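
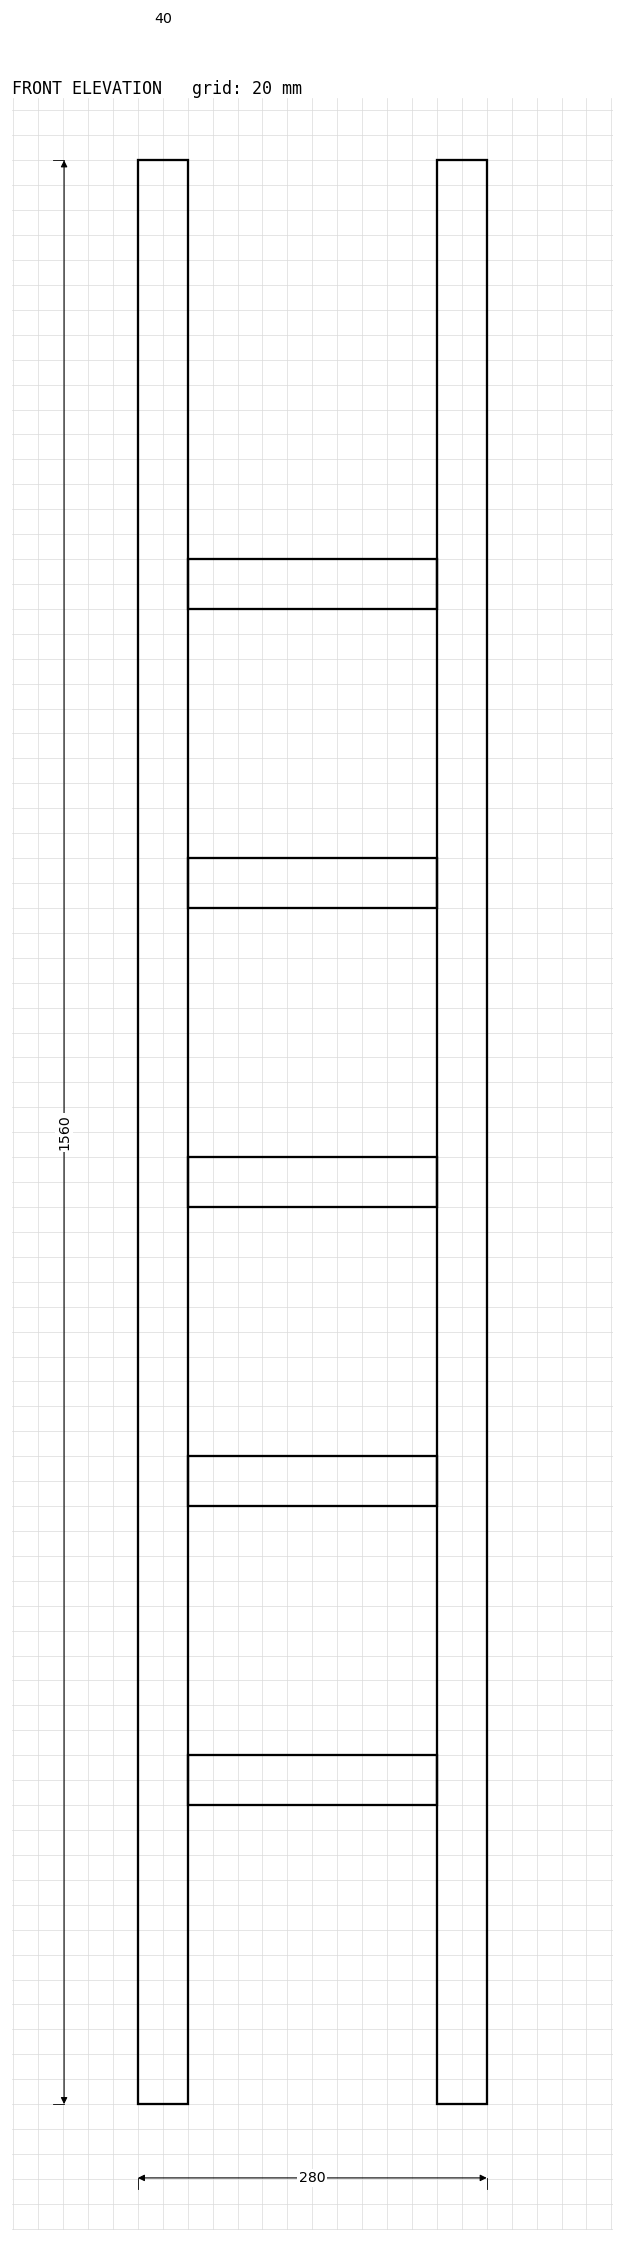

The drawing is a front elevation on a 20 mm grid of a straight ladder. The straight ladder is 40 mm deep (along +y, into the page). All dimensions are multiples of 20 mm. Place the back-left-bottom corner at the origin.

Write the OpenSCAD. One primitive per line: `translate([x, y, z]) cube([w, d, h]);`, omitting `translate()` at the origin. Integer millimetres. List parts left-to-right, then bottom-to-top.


cube([40, 40, 1560]);
translate([40, 0, 240]) cube([200, 40, 40]);
translate([40, 0, 480]) cube([200, 40, 40]);
translate([40, 0, 720]) cube([200, 40, 40]);
translate([40, 0, 960]) cube([200, 40, 40]);
translate([40, 0, 1200]) cube([200, 40, 40]);
translate([240, 0, 0]) cube([40, 40, 1560]);


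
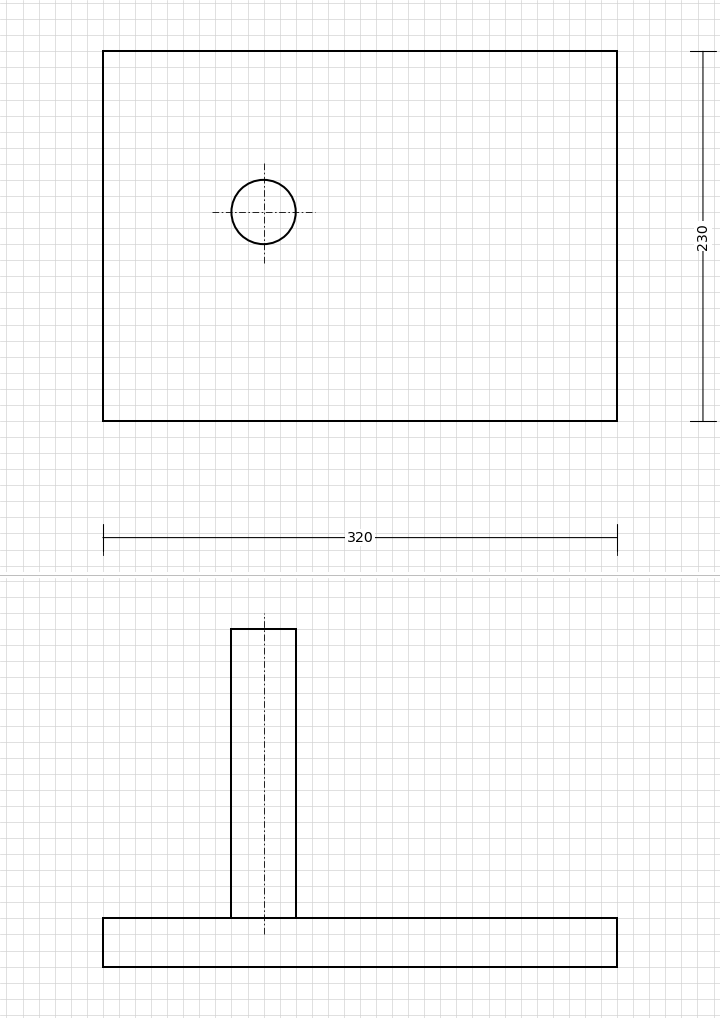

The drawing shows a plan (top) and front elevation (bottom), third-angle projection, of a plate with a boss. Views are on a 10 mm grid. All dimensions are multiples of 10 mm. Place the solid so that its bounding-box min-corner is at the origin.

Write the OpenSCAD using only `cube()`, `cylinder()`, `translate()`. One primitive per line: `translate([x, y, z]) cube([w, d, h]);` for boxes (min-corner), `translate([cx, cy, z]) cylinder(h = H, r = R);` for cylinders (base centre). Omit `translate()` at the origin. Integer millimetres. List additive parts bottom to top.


cube([320, 230, 30]);
translate([100, 130, 30]) cylinder(h = 180, r = 20);


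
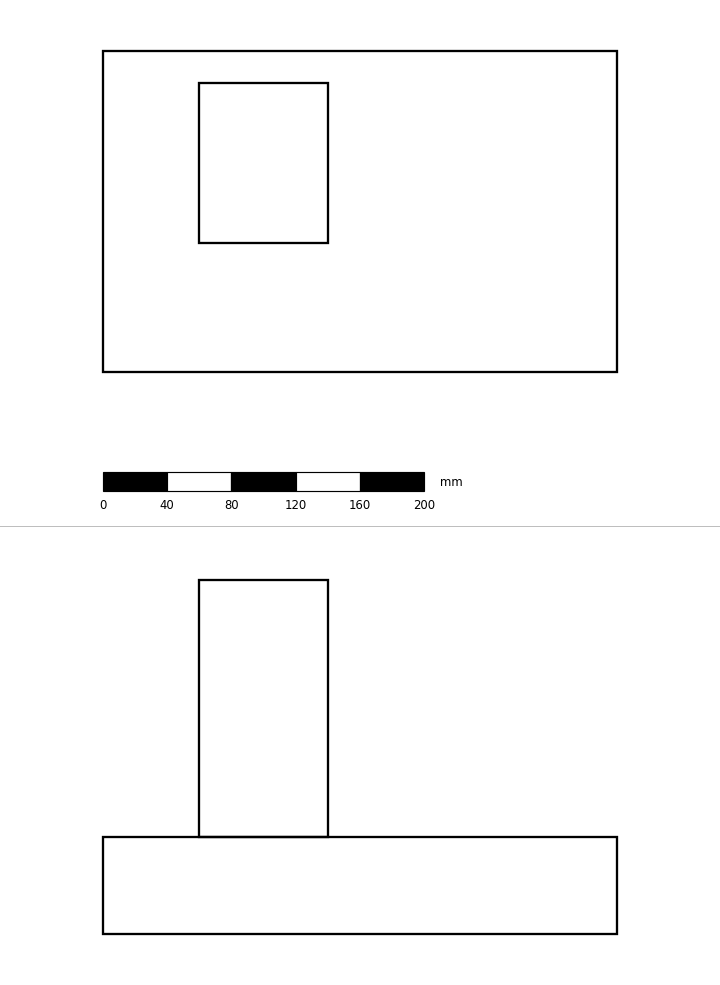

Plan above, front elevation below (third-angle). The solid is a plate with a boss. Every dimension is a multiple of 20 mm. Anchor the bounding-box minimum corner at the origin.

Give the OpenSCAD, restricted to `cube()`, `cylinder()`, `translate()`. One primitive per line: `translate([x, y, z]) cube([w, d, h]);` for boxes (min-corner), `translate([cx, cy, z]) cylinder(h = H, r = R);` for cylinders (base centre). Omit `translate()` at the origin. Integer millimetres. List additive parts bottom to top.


cube([320, 200, 60]);
translate([60, 80, 60]) cube([80, 100, 160]);


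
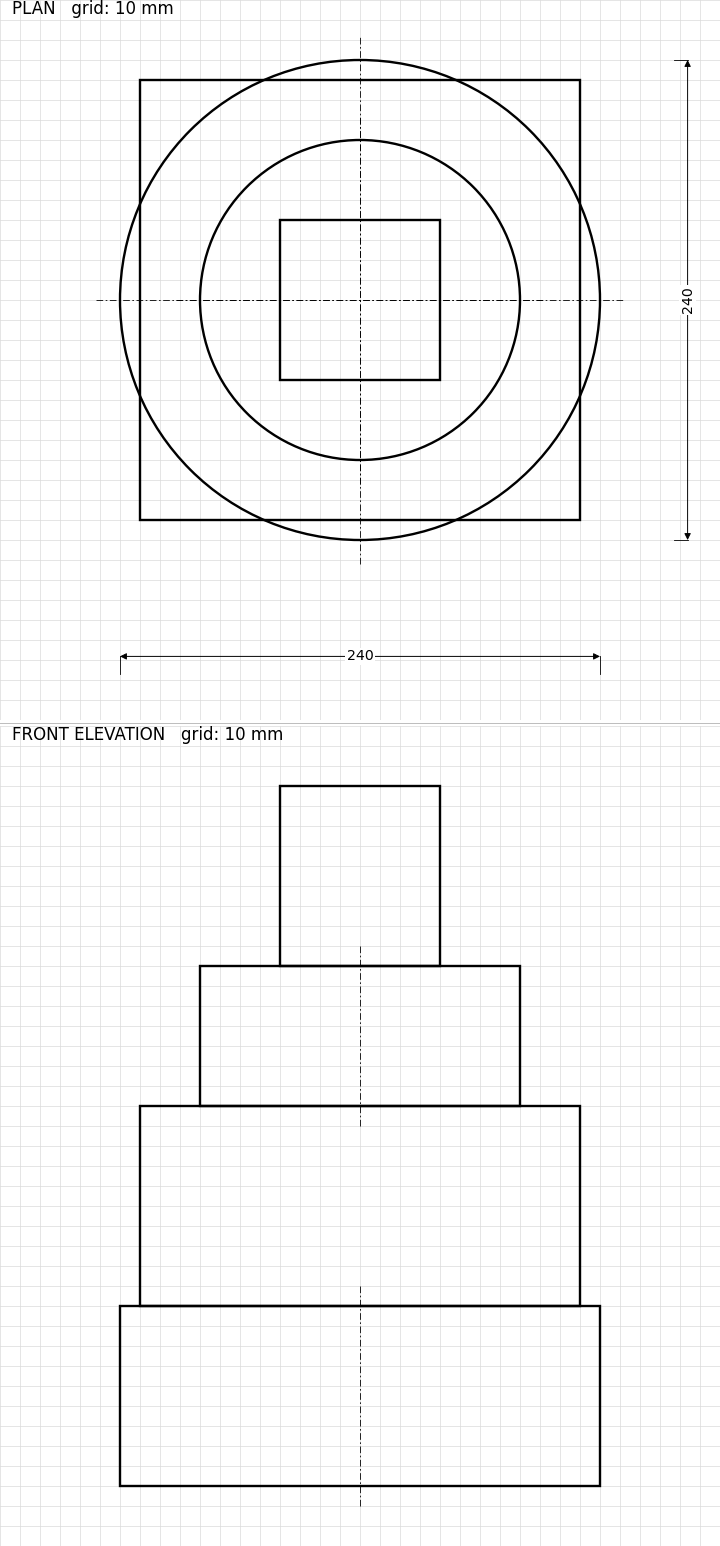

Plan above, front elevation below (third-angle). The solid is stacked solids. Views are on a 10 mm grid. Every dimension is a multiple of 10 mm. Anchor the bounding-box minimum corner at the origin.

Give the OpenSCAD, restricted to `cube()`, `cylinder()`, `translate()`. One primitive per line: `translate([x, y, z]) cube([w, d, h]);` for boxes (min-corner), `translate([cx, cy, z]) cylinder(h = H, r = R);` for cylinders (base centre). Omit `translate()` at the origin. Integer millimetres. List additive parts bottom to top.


translate([120, 120, 0]) cylinder(h = 90, r = 120);
translate([10, 10, 90]) cube([220, 220, 100]);
translate([120, 120, 190]) cylinder(h = 70, r = 80);
translate([80, 80, 260]) cube([80, 80, 90]);


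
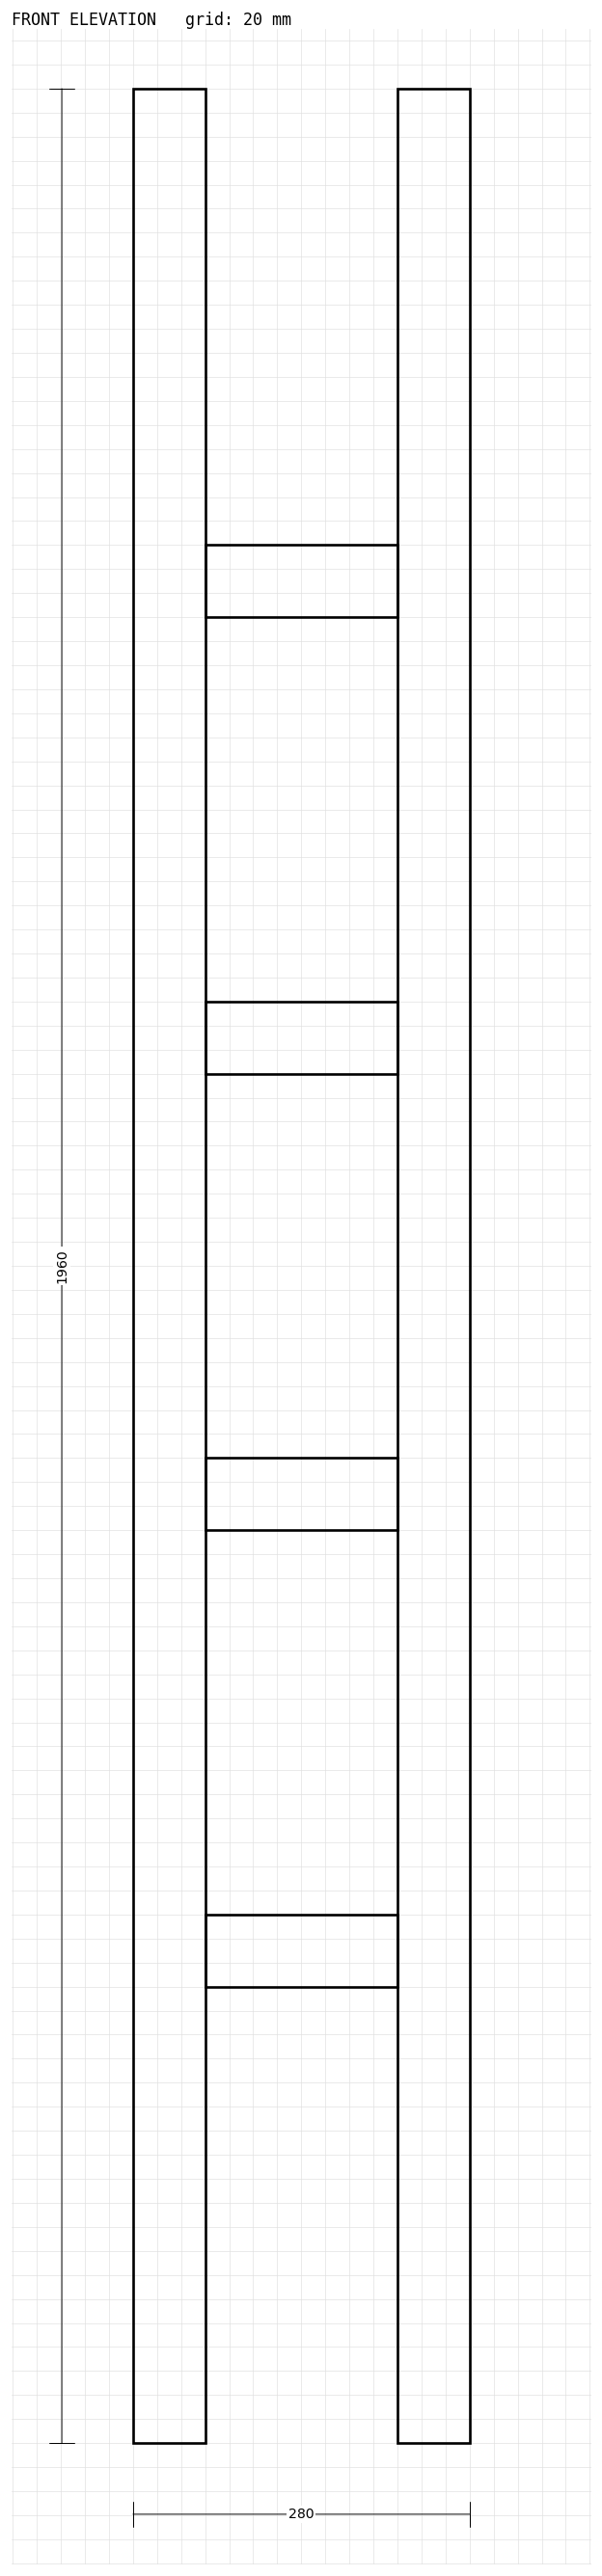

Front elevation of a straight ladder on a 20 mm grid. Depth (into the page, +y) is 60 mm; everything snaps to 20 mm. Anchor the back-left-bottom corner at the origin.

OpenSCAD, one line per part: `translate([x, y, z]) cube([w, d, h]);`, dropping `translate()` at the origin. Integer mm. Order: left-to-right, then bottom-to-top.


cube([60, 60, 1960]);
translate([60, 0, 380]) cube([160, 60, 60]);
translate([60, 0, 760]) cube([160, 60, 60]);
translate([60, 0, 1140]) cube([160, 60, 60]);
translate([60, 0, 1520]) cube([160, 60, 60]);
translate([220, 0, 0]) cube([60, 60, 1960]);


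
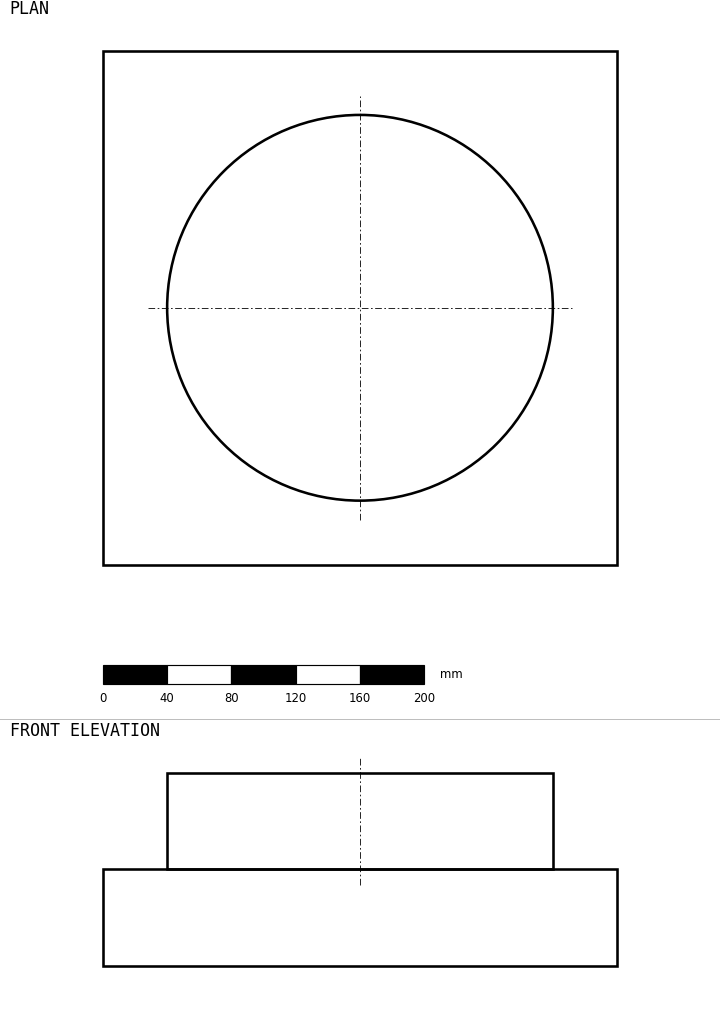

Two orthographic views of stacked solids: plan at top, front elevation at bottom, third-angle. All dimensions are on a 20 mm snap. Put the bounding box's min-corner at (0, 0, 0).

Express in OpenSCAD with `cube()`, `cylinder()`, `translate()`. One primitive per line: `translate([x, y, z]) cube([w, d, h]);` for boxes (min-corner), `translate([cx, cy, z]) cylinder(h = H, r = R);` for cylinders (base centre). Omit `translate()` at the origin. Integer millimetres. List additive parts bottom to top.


cube([320, 320, 60]);
translate([160, 160, 60]) cylinder(h = 60, r = 120);


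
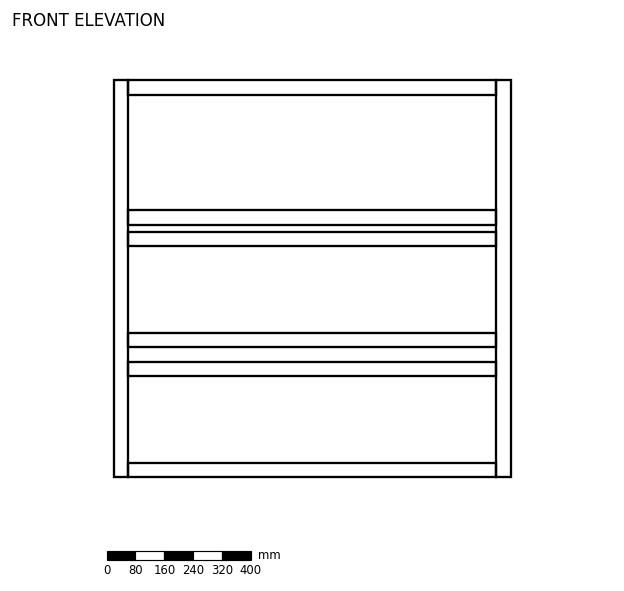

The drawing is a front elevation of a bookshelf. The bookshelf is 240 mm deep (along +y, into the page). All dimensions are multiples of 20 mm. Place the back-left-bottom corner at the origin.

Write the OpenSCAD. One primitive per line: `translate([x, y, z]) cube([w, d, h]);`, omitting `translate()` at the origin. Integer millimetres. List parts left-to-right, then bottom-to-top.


cube([40, 240, 1100]);
translate([40, 0, 0]) cube([1020, 240, 40]);
translate([40, 0, 280]) cube([1020, 240, 40]);
translate([40, 0, 360]) cube([1020, 240, 40]);
translate([40, 0, 640]) cube([1020, 240, 40]);
translate([40, 0, 700]) cube([1020, 240, 40]);
translate([40, 0, 1060]) cube([1020, 240, 40]);
translate([1060, 0, 0]) cube([40, 240, 1100]);


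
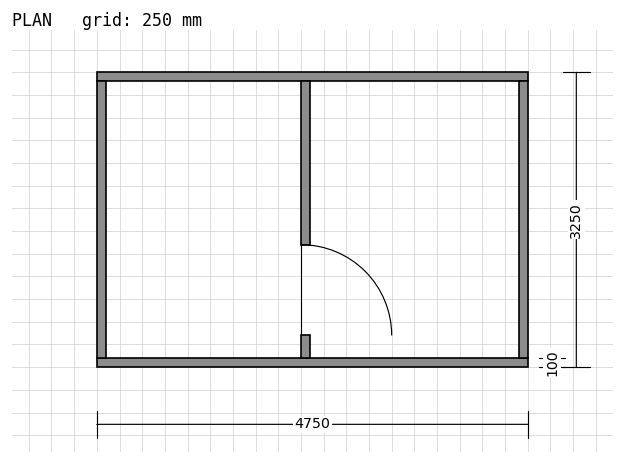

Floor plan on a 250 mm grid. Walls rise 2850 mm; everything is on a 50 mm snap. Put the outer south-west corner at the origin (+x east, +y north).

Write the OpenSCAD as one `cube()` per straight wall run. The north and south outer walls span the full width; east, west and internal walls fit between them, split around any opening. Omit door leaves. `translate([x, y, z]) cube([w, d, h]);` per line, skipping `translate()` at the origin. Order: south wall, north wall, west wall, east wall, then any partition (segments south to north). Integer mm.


cube([4750, 100, 2850]);
translate([0, 3150, 0]) cube([4750, 100, 2850]);
translate([0, 100, 0]) cube([100, 3050, 2850]);
translate([4650, 100, 0]) cube([100, 3050, 2850]);
translate([2250, 100, 0]) cube([100, 250, 2850]);
translate([2250, 1350, 0]) cube([100, 1800, 2850]);


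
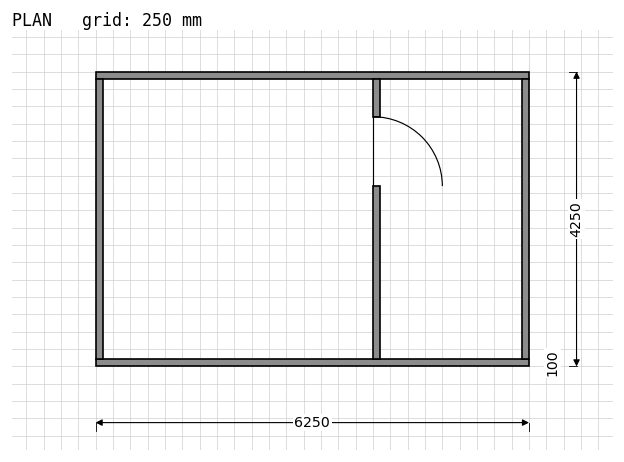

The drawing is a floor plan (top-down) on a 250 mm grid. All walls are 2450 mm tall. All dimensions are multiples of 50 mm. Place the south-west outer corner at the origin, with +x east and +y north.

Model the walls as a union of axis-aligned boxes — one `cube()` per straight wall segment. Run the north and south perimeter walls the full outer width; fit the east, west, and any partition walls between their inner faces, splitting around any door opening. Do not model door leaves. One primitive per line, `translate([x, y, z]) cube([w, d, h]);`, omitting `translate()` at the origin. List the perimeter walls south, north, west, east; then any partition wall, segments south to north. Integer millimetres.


cube([6250, 100, 2450]);
translate([0, 4150, 0]) cube([6250, 100, 2450]);
translate([0, 100, 0]) cube([100, 4050, 2450]);
translate([6150, 100, 0]) cube([100, 4050, 2450]);
translate([4000, 100, 0]) cube([100, 2500, 2450]);
translate([4000, 3600, 0]) cube([100, 550, 2450]);


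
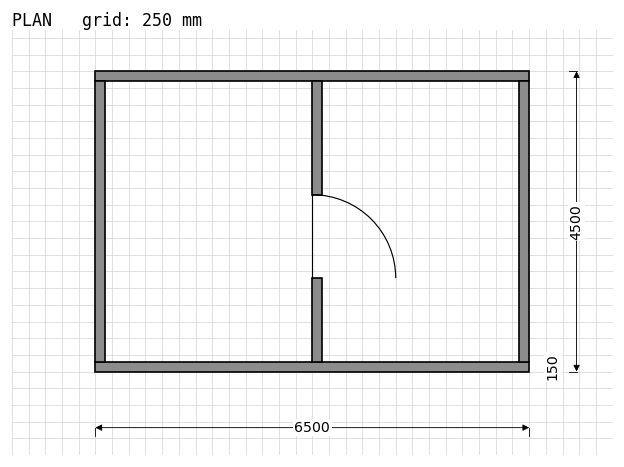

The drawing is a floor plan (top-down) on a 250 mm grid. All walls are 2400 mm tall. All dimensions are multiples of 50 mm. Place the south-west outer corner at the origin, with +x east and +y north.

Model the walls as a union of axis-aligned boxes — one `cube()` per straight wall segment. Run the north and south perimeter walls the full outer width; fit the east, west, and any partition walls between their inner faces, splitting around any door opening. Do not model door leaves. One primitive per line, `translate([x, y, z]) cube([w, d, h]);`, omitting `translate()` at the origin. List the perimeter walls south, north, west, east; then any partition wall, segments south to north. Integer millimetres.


cube([6500, 150, 2400]);
translate([0, 4350, 0]) cube([6500, 150, 2400]);
translate([0, 150, 0]) cube([150, 4200, 2400]);
translate([6350, 150, 0]) cube([150, 4200, 2400]);
translate([3250, 150, 0]) cube([150, 1250, 2400]);
translate([3250, 2650, 0]) cube([150, 1700, 2400]);


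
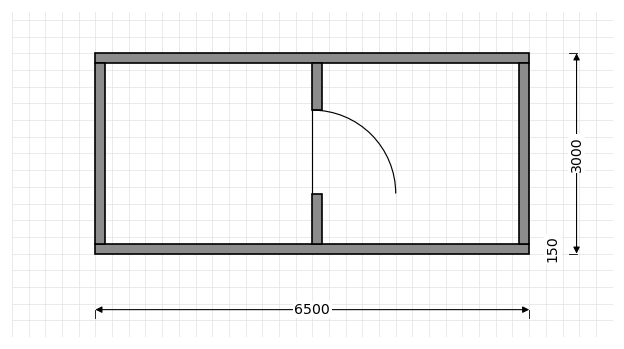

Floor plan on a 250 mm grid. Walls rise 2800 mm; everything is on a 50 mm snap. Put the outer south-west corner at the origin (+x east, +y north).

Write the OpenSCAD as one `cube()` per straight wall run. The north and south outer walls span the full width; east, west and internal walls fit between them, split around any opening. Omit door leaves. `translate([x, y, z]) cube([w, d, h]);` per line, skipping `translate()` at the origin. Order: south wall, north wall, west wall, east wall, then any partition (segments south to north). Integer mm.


cube([6500, 150, 2800]);
translate([0, 2850, 0]) cube([6500, 150, 2800]);
translate([0, 150, 0]) cube([150, 2700, 2800]);
translate([6350, 150, 0]) cube([150, 2700, 2800]);
translate([3250, 150, 0]) cube([150, 750, 2800]);
translate([3250, 2150, 0]) cube([150, 700, 2800]);


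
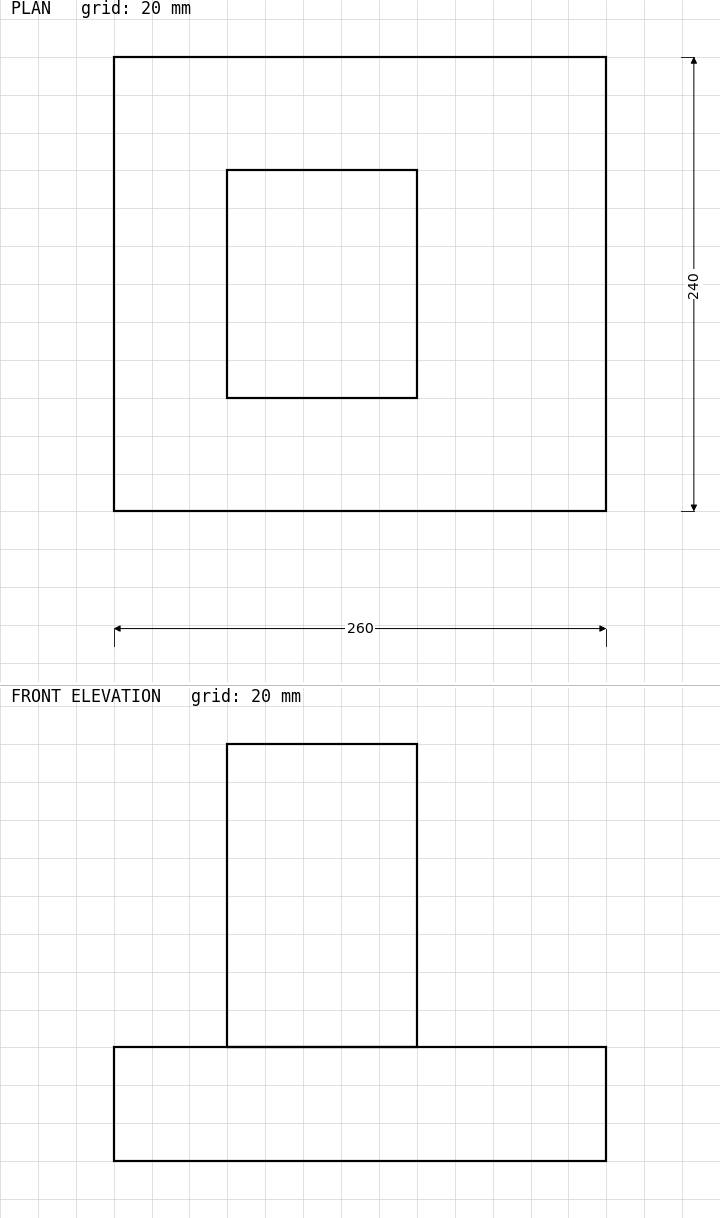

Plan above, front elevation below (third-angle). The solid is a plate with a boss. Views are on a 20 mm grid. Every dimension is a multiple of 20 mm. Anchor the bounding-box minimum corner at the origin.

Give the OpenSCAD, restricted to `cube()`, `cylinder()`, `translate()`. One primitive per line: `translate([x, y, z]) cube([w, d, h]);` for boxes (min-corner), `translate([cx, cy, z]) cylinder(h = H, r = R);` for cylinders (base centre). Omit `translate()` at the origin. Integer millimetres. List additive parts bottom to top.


cube([260, 240, 60]);
translate([60, 60, 60]) cube([100, 120, 160]);


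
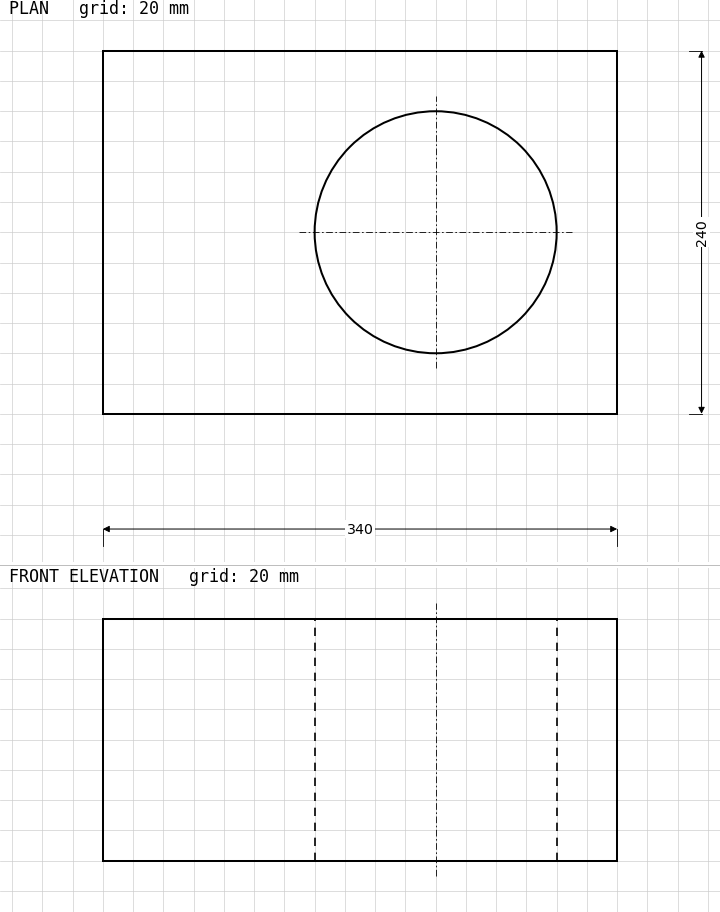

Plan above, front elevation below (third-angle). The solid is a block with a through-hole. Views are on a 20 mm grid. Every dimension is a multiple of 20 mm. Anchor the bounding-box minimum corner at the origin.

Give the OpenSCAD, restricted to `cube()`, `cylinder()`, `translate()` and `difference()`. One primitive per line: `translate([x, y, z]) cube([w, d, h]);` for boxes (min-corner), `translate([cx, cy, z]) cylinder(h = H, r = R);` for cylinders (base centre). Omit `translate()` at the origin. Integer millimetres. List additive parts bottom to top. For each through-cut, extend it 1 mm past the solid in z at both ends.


difference() {
  cube([340, 240, 160]);
  translate([220, 120, -1]) cylinder(h = 162, r = 80);
}


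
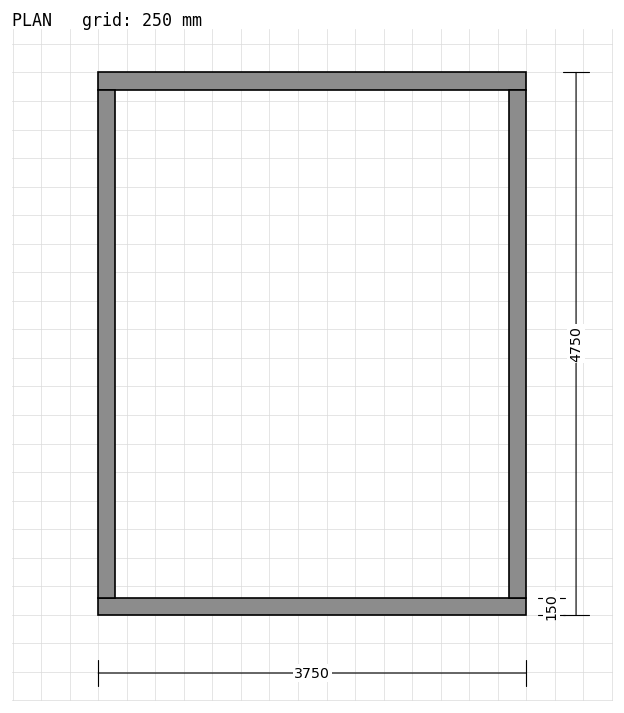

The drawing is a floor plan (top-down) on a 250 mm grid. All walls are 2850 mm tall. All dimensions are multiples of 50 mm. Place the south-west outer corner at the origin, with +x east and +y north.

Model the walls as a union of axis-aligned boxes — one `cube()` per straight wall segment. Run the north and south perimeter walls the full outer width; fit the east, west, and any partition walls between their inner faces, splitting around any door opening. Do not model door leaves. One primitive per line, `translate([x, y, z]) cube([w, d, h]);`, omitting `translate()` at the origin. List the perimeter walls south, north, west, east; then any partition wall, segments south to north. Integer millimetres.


cube([3750, 150, 2850]);
translate([0, 4600, 0]) cube([3750, 150, 2850]);
translate([0, 150, 0]) cube([150, 4450, 2850]);
translate([3600, 150, 0]) cube([150, 4450, 2850]);


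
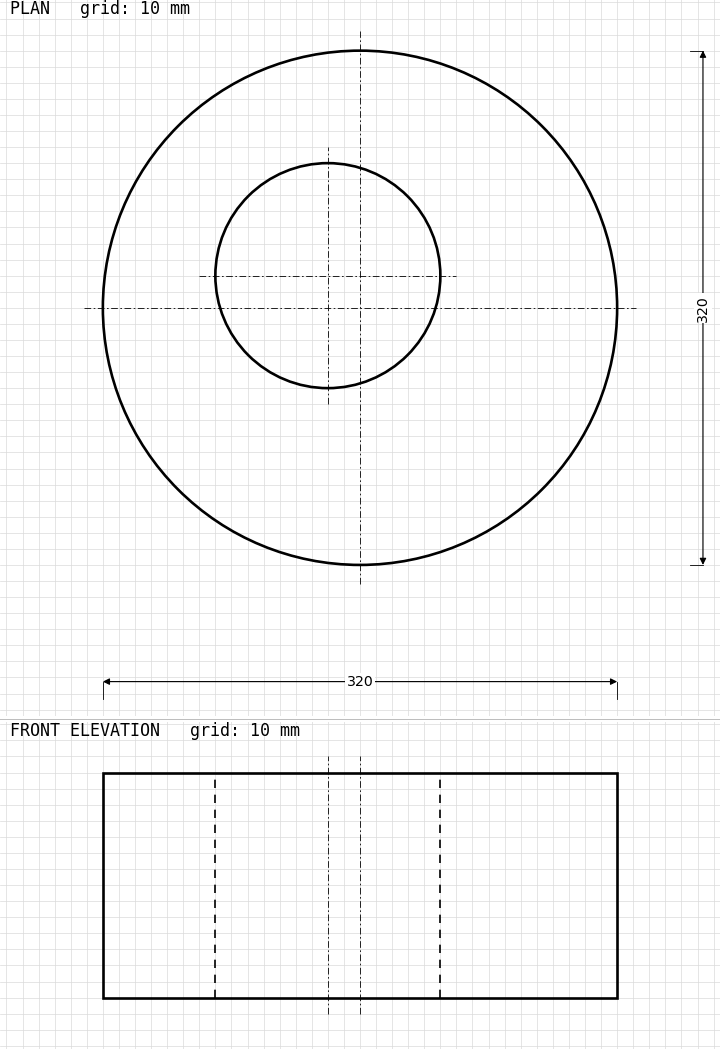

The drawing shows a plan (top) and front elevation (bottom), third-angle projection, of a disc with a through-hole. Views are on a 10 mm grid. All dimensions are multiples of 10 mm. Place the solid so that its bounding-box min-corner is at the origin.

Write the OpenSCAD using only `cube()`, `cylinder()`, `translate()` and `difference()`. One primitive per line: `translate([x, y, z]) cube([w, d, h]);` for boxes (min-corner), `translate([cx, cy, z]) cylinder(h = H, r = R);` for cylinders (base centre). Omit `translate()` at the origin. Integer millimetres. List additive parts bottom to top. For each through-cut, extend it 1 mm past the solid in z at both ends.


difference() {
  translate([160, 160, 0]) cylinder(h = 140, r = 160);
  translate([140, 180, -1]) cylinder(h = 142, r = 70);
}


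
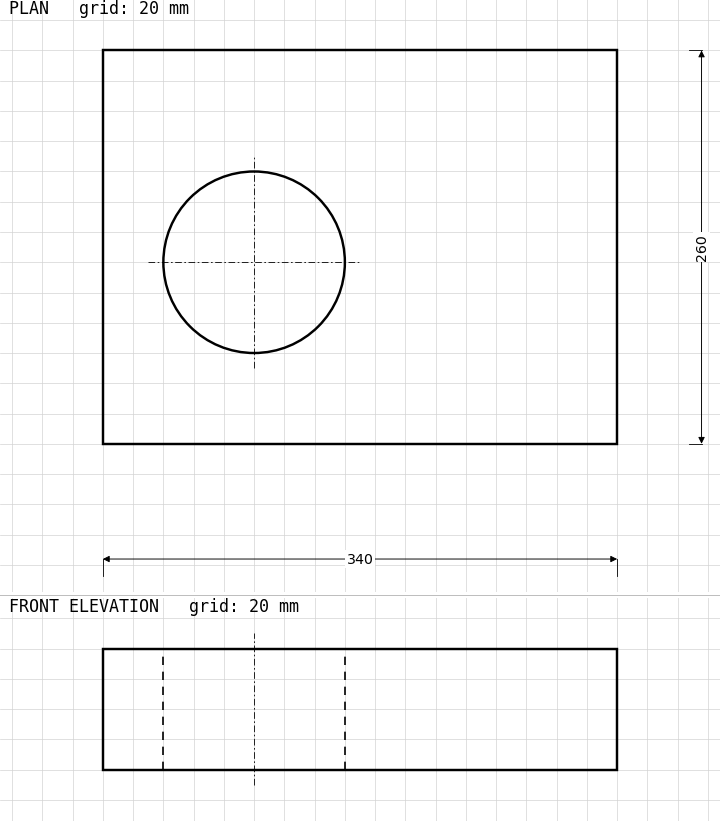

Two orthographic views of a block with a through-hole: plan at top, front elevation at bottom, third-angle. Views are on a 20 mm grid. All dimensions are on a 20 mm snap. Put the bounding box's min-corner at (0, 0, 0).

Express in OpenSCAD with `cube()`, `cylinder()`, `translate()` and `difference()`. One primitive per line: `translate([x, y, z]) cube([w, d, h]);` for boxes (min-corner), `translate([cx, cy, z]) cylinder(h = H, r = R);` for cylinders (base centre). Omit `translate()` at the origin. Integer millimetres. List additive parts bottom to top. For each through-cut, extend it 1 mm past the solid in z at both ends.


difference() {
  cube([340, 260, 80]);
  translate([100, 120, -1]) cylinder(h = 82, r = 60);
}


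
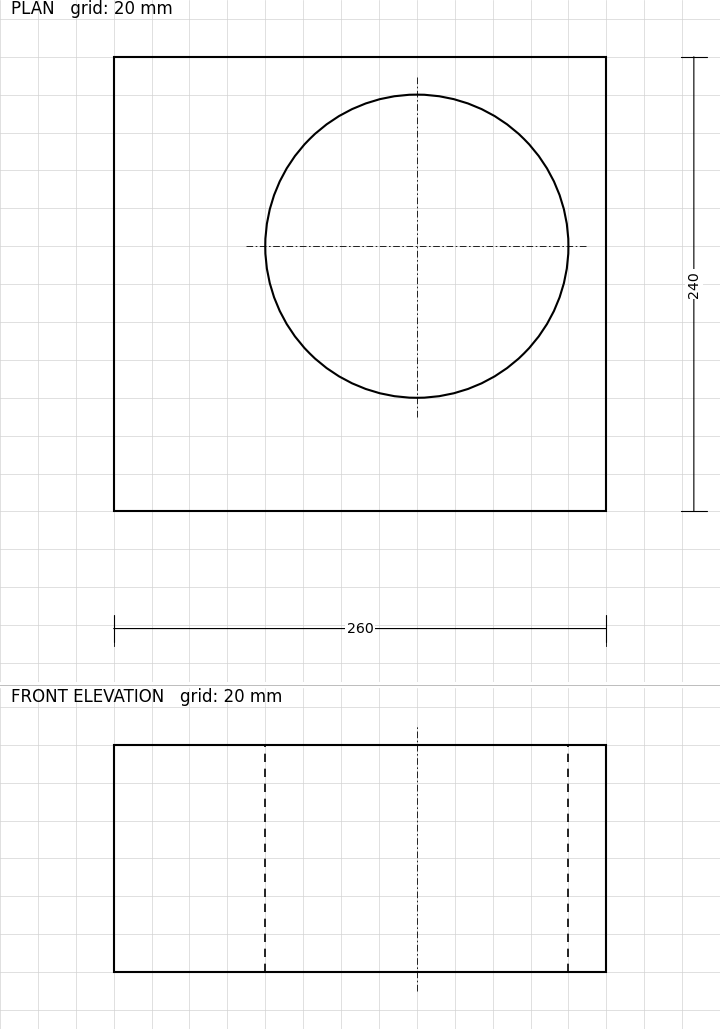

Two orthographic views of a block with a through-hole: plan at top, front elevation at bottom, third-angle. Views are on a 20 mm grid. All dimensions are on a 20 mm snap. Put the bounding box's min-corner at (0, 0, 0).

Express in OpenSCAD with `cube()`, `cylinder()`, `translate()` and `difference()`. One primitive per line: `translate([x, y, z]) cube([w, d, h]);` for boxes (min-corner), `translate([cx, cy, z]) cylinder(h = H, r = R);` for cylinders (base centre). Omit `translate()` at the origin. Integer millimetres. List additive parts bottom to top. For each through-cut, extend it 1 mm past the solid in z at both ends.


difference() {
  cube([260, 240, 120]);
  translate([160, 140, -1]) cylinder(h = 122, r = 80);
}


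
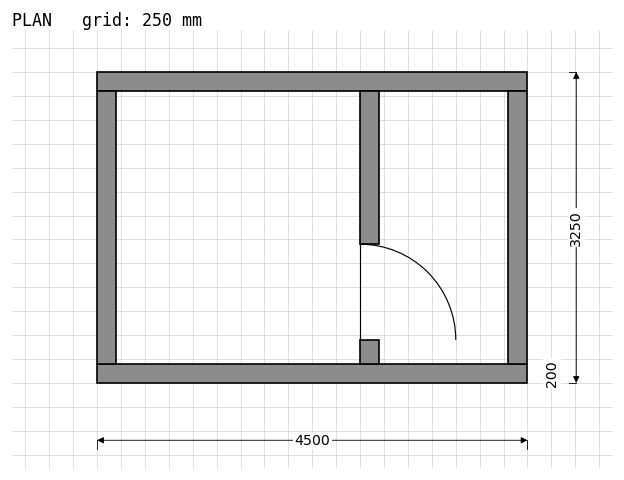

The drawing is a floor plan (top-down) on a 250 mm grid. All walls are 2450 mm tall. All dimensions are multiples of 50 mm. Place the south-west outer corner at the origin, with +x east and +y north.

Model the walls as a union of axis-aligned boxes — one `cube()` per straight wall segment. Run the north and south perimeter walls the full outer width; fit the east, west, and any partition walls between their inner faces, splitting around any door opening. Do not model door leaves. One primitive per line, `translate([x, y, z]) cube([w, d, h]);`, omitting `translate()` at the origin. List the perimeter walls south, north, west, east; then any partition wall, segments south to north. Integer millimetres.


cube([4500, 200, 2450]);
translate([0, 3050, 0]) cube([4500, 200, 2450]);
translate([0, 200, 0]) cube([200, 2850, 2450]);
translate([4300, 200, 0]) cube([200, 2850, 2450]);
translate([2750, 200, 0]) cube([200, 250, 2450]);
translate([2750, 1450, 0]) cube([200, 1600, 2450]);


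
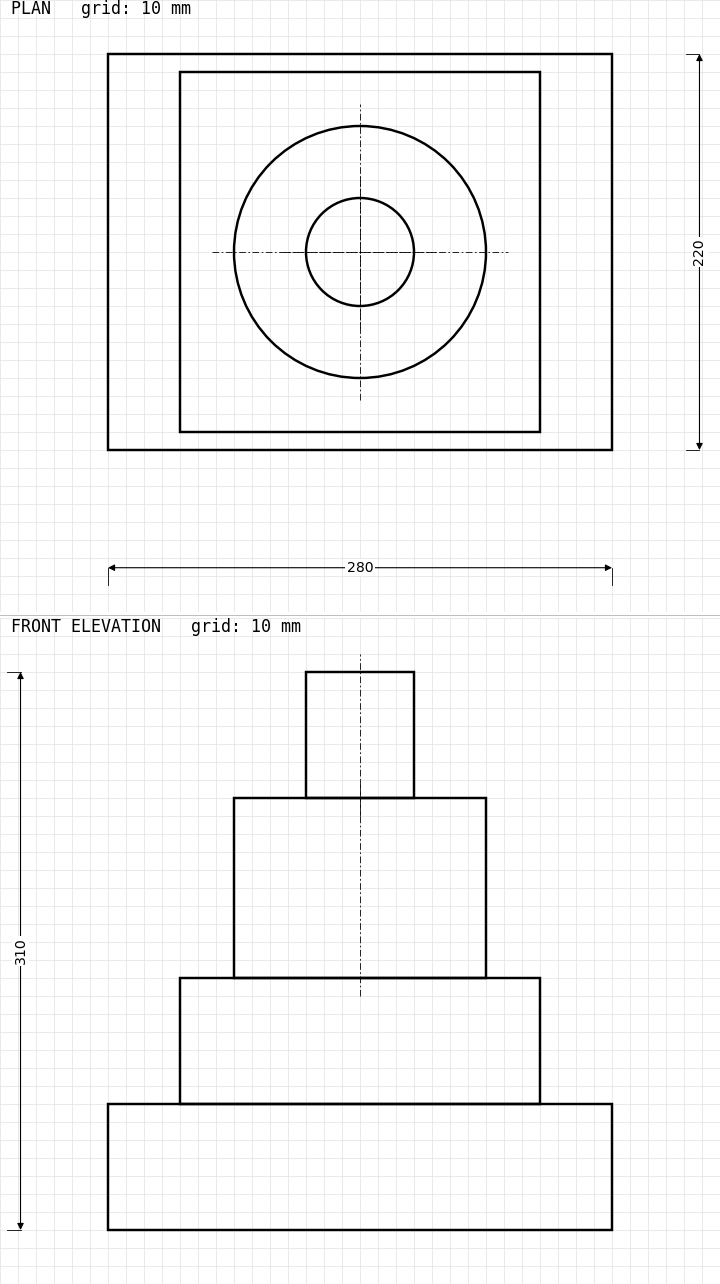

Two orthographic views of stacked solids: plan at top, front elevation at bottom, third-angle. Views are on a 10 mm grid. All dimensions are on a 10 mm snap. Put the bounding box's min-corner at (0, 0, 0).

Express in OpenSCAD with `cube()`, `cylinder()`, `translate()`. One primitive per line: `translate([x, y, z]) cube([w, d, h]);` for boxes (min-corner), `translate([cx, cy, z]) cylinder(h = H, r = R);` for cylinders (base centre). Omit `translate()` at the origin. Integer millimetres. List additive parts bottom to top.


cube([280, 220, 70]);
translate([40, 10, 70]) cube([200, 200, 70]);
translate([140, 110, 140]) cylinder(h = 100, r = 70);
translate([140, 110, 240]) cylinder(h = 70, r = 30);


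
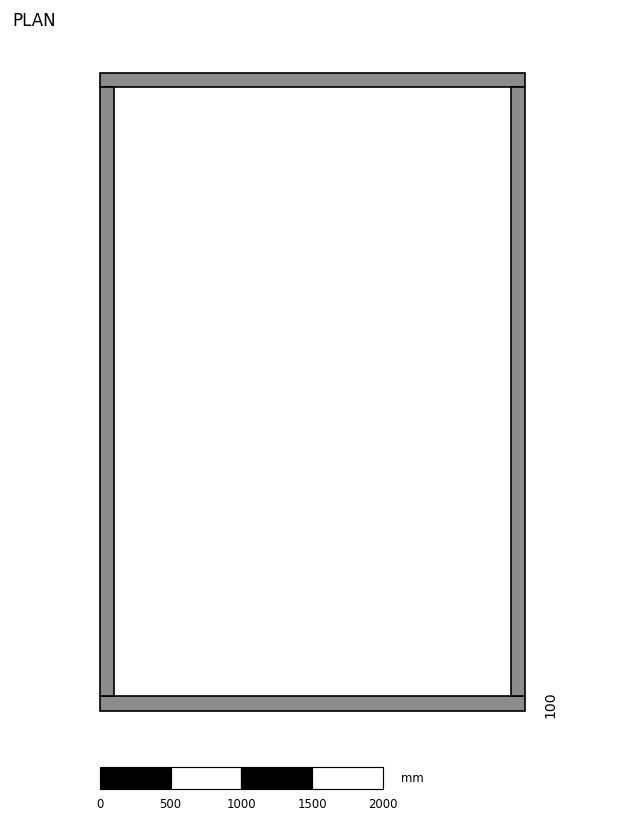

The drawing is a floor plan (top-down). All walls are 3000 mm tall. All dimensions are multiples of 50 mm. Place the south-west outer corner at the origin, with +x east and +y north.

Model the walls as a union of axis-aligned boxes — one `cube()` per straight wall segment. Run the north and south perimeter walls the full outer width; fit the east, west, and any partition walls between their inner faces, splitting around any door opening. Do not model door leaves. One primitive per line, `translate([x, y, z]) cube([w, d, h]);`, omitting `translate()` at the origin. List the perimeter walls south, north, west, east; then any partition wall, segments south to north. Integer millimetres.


cube([3000, 100, 3000]);
translate([0, 4400, 0]) cube([3000, 100, 3000]);
translate([0, 100, 0]) cube([100, 4300, 3000]);
translate([2900, 100, 0]) cube([100, 4300, 3000]);


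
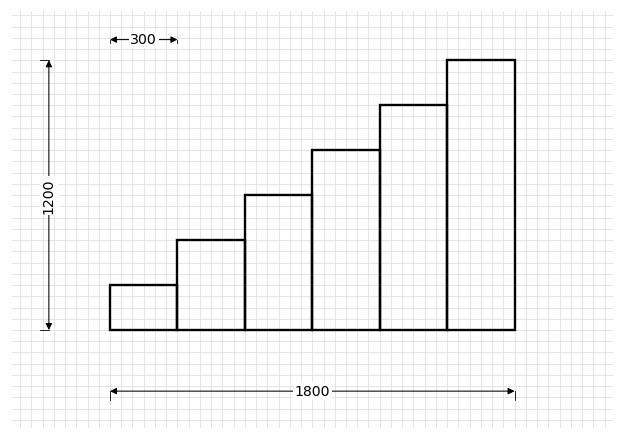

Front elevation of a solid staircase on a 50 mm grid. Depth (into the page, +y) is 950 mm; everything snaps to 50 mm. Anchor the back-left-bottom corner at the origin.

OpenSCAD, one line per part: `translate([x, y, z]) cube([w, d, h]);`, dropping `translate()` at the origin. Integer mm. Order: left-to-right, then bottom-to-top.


cube([300, 950, 200]);
translate([300, 0, 0]) cube([300, 950, 400]);
translate([600, 0, 0]) cube([300, 950, 600]);
translate([900, 0, 0]) cube([300, 950, 800]);
translate([1200, 0, 0]) cube([300, 950, 1000]);
translate([1500, 0, 0]) cube([300, 950, 1200]);


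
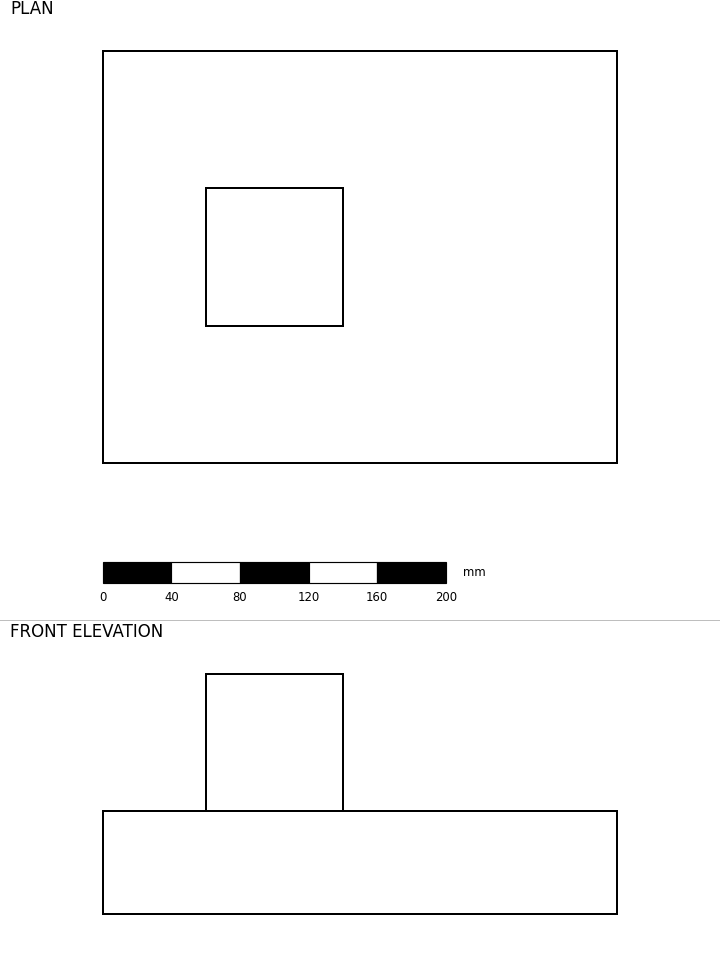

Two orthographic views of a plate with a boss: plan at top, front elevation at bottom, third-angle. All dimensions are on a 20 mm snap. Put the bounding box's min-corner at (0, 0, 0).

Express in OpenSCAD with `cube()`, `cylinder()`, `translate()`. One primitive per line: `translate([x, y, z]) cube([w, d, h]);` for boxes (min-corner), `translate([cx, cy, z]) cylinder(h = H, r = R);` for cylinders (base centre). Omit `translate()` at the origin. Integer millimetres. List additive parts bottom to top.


cube([300, 240, 60]);
translate([60, 80, 60]) cube([80, 80, 80]);


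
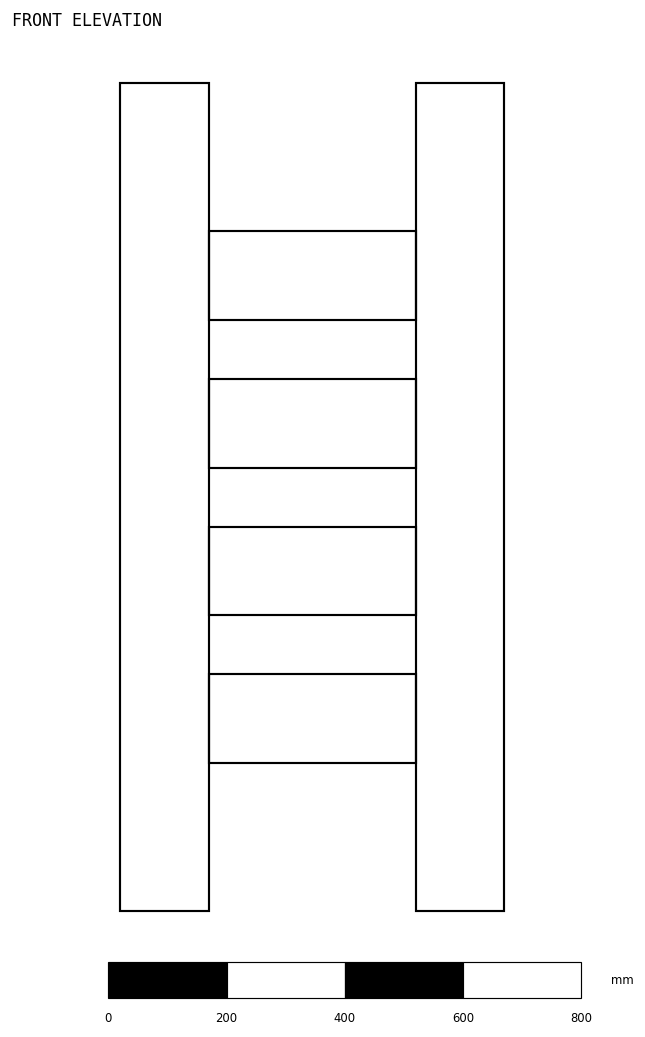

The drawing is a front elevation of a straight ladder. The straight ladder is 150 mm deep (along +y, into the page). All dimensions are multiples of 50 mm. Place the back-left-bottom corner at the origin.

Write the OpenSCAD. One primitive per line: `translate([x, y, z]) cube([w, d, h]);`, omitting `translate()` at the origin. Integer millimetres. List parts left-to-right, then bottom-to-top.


cube([150, 150, 1400]);
translate([150, 0, 250]) cube([350, 150, 150]);
translate([150, 0, 500]) cube([350, 150, 150]);
translate([150, 0, 750]) cube([350, 150, 150]);
translate([150, 0, 1000]) cube([350, 150, 150]);
translate([500, 0, 0]) cube([150, 150, 1400]);


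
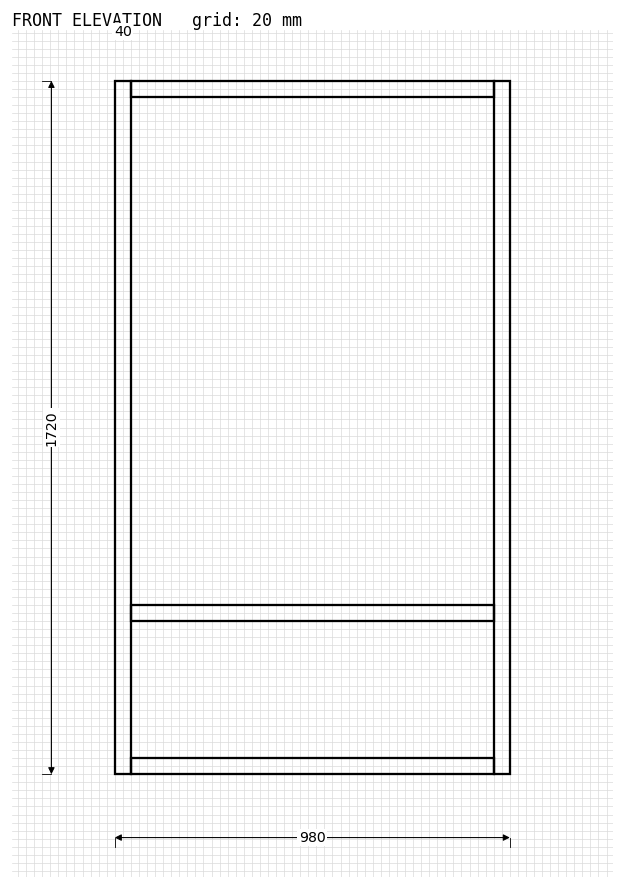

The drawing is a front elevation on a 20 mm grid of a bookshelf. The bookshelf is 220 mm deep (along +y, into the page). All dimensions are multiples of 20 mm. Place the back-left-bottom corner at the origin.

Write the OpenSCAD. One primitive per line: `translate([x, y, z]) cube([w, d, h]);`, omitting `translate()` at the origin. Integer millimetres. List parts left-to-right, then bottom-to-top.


cube([40, 220, 1720]);
translate([40, 0, 0]) cube([900, 220, 40]);
translate([40, 0, 380]) cube([900, 220, 40]);
translate([40, 0, 1680]) cube([900, 220, 40]);
translate([940, 0, 0]) cube([40, 220, 1720]);


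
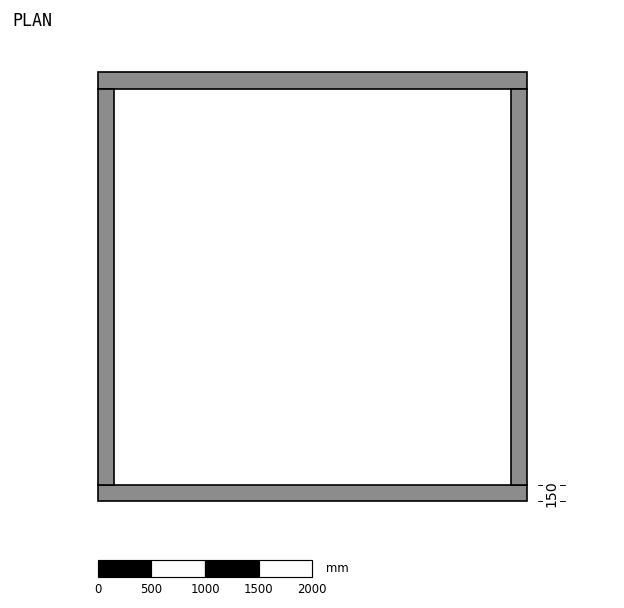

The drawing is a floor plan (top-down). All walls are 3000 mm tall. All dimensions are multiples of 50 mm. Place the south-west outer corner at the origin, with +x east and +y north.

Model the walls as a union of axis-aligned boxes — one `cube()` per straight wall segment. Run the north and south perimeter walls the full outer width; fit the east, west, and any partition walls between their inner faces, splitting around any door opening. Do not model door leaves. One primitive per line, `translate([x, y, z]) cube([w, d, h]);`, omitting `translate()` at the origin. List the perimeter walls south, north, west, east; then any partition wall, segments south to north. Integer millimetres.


cube([4000, 150, 3000]);
translate([0, 3850, 0]) cube([4000, 150, 3000]);
translate([0, 150, 0]) cube([150, 3700, 3000]);
translate([3850, 150, 0]) cube([150, 3700, 3000]);


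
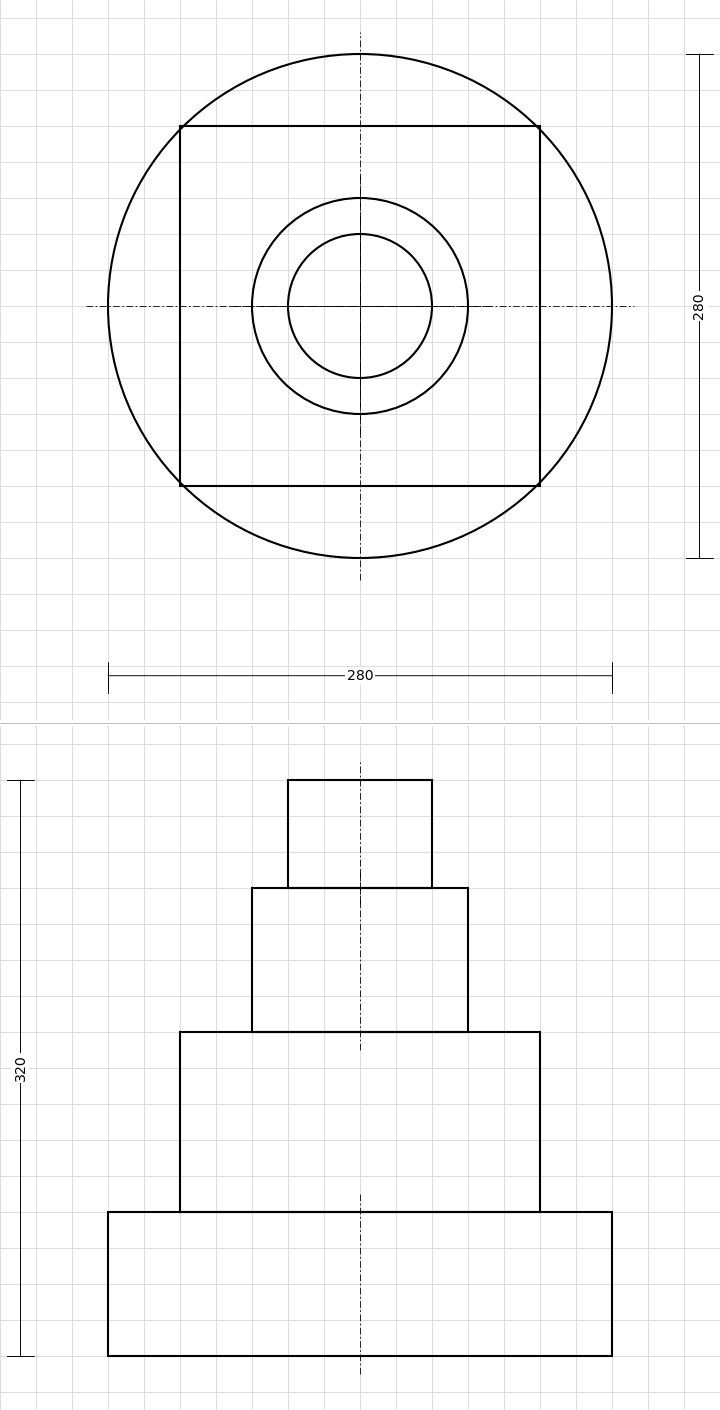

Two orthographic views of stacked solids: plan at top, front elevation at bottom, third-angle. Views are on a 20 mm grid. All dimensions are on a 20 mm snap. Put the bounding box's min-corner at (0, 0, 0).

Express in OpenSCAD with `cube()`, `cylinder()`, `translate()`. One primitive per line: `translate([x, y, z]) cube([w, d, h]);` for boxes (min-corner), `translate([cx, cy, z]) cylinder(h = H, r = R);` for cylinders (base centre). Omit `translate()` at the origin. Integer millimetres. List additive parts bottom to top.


translate([140, 140, 0]) cylinder(h = 80, r = 140);
translate([40, 40, 80]) cube([200, 200, 100]);
translate([140, 140, 180]) cylinder(h = 80, r = 60);
translate([140, 140, 260]) cylinder(h = 60, r = 40);


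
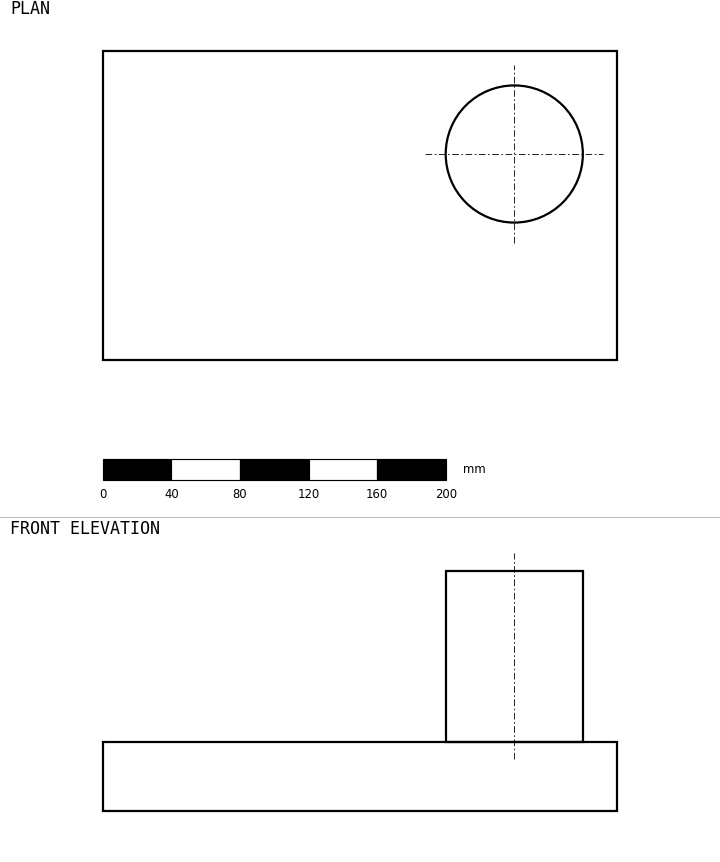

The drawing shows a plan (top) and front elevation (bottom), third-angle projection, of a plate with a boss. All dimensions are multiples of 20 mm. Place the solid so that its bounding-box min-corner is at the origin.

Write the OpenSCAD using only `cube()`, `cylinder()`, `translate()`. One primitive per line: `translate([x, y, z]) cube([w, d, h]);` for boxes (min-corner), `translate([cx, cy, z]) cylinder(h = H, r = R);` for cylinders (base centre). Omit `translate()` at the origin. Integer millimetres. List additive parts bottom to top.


cube([300, 180, 40]);
translate([240, 120, 40]) cylinder(h = 100, r = 40);


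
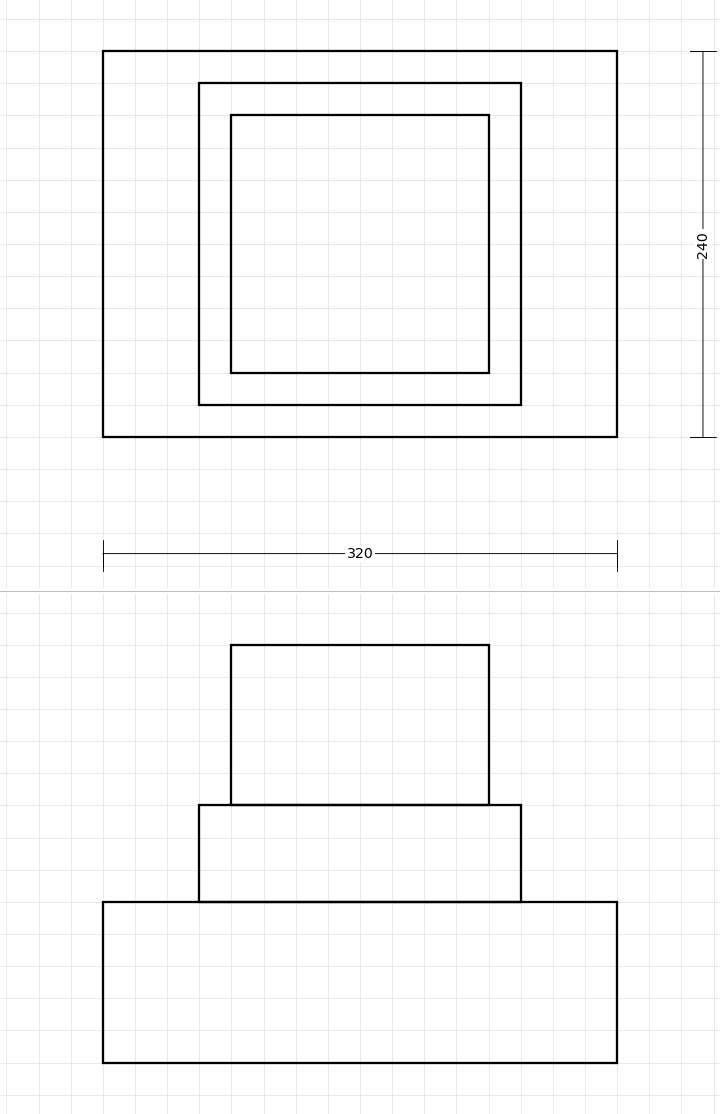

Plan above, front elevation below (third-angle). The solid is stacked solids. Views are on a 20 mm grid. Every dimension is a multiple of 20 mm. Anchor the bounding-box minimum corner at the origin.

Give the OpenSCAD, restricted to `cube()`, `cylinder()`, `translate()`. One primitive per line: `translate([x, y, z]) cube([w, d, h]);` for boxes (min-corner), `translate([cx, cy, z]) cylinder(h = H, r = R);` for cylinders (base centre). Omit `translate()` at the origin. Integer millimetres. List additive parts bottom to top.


cube([320, 240, 100]);
translate([60, 20, 100]) cube([200, 200, 60]);
translate([80, 40, 160]) cube([160, 160, 100]);


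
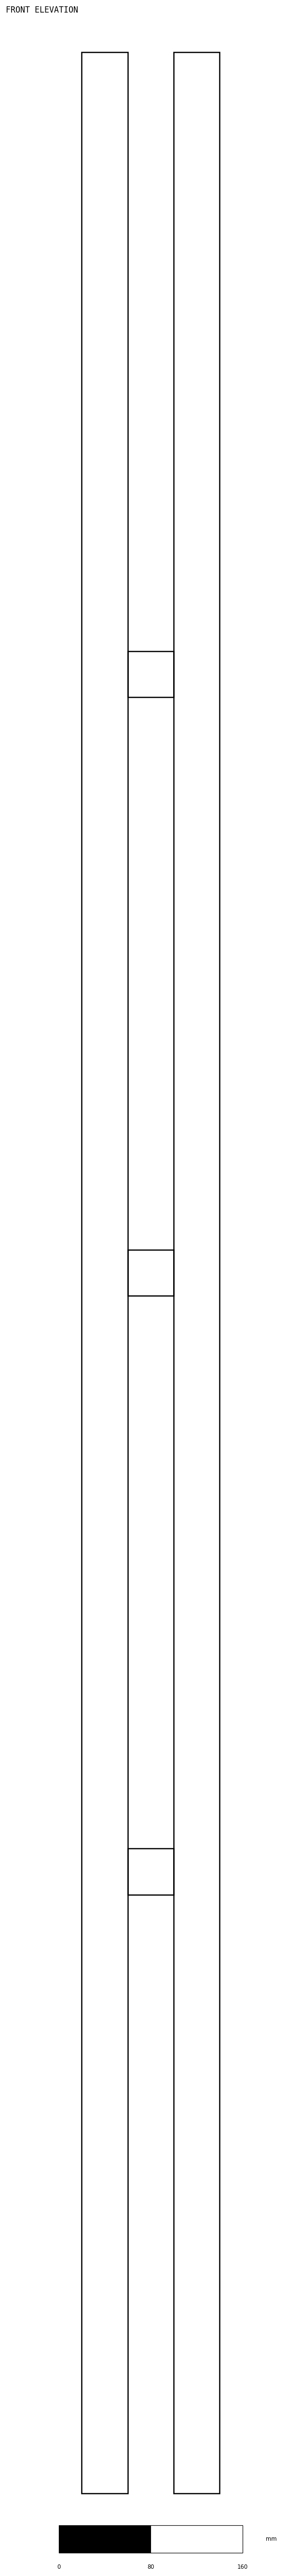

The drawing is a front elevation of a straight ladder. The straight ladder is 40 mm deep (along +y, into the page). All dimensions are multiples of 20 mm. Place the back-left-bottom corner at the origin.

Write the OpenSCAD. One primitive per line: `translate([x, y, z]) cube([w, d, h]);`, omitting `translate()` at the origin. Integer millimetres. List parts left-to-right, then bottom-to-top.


cube([40, 40, 2120]);
translate([40, 0, 520]) cube([40, 40, 40]);
translate([40, 0, 1040]) cube([40, 40, 40]);
translate([40, 0, 1560]) cube([40, 40, 40]);
translate([80, 0, 0]) cube([40, 40, 2120]);


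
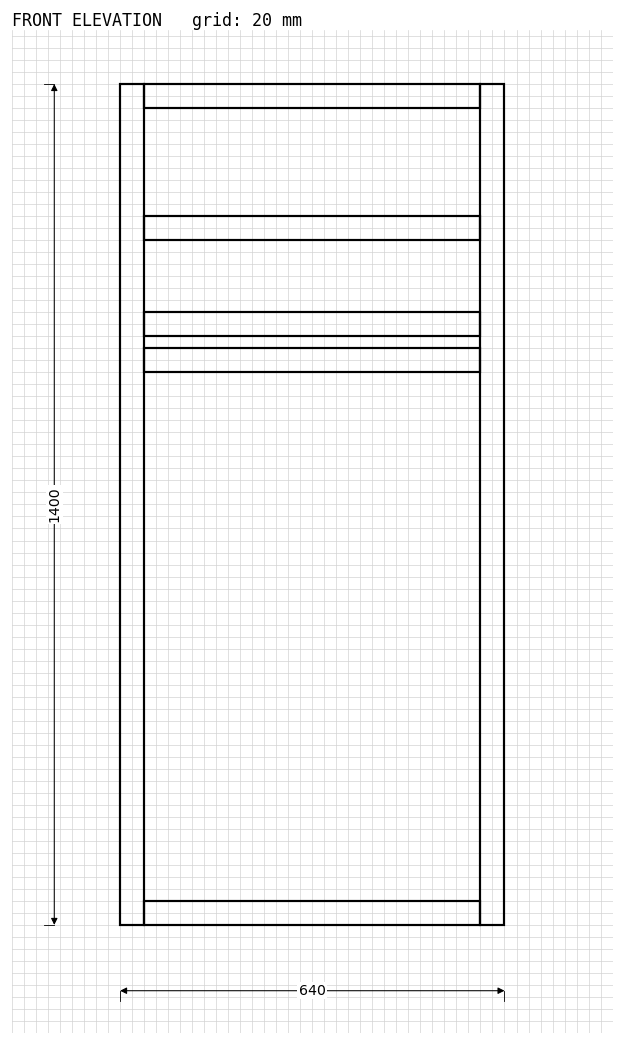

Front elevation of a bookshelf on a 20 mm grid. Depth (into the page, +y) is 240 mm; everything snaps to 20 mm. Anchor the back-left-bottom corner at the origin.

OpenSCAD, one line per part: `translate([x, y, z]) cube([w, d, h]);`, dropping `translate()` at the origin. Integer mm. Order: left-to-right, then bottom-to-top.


cube([40, 240, 1400]);
translate([40, 0, 0]) cube([560, 240, 40]);
translate([40, 0, 920]) cube([560, 240, 40]);
translate([40, 0, 980]) cube([560, 240, 40]);
translate([40, 0, 1140]) cube([560, 240, 40]);
translate([40, 0, 1360]) cube([560, 240, 40]);
translate([600, 0, 0]) cube([40, 240, 1400]);


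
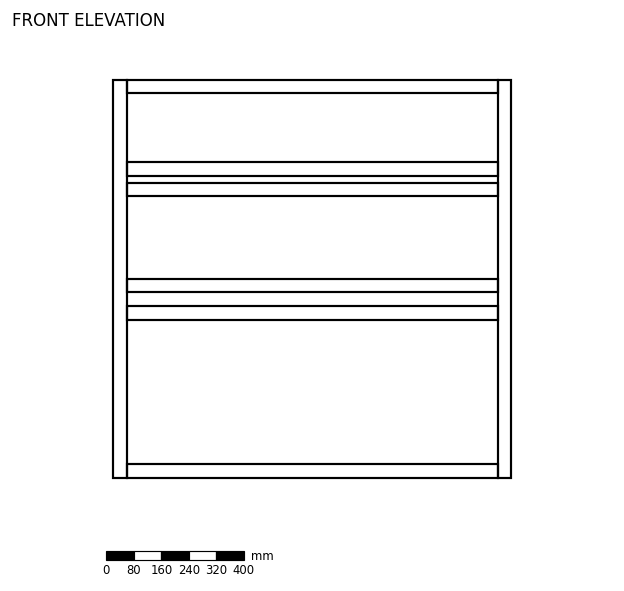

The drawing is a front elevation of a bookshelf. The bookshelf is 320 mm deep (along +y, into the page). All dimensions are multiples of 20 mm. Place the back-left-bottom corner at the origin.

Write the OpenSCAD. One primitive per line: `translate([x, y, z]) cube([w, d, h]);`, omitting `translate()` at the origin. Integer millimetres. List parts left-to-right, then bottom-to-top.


cube([40, 320, 1160]);
translate([40, 0, 0]) cube([1080, 320, 40]);
translate([40, 0, 460]) cube([1080, 320, 40]);
translate([40, 0, 540]) cube([1080, 320, 40]);
translate([40, 0, 820]) cube([1080, 320, 40]);
translate([40, 0, 880]) cube([1080, 320, 40]);
translate([40, 0, 1120]) cube([1080, 320, 40]);
translate([1120, 0, 0]) cube([40, 320, 1160]);


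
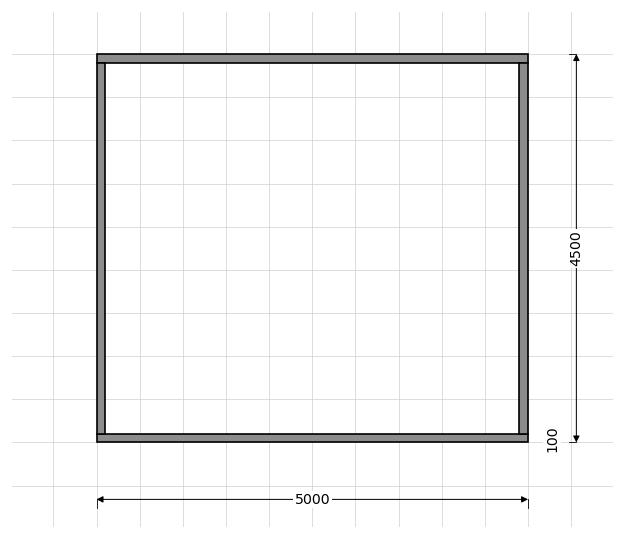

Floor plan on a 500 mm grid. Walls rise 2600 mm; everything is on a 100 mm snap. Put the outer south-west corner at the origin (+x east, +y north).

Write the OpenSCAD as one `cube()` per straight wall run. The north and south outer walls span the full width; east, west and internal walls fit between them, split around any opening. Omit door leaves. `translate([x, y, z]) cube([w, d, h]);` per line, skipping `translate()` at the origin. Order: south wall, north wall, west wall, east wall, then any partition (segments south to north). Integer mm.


cube([5000, 100, 2600]);
translate([0, 4400, 0]) cube([5000, 100, 2600]);
translate([0, 100, 0]) cube([100, 4300, 2600]);
translate([4900, 100, 0]) cube([100, 4300, 2600]);


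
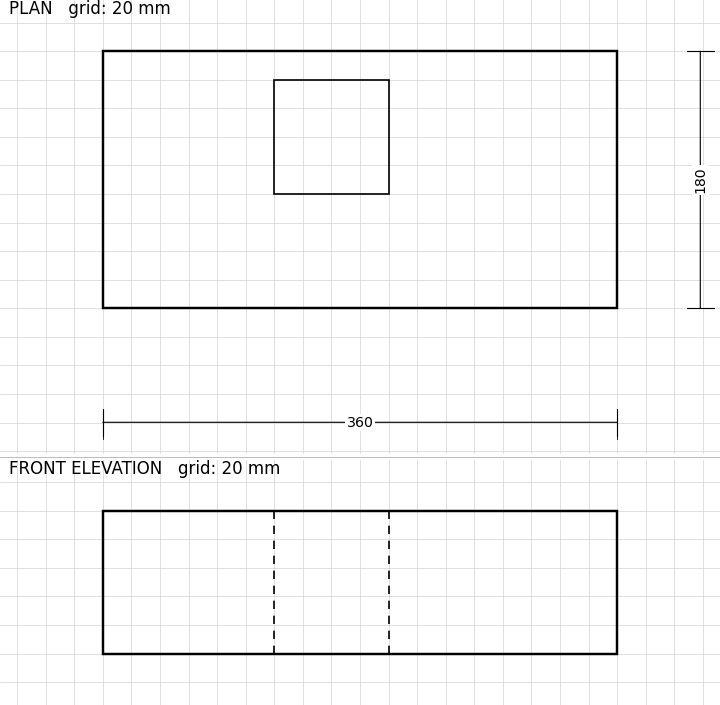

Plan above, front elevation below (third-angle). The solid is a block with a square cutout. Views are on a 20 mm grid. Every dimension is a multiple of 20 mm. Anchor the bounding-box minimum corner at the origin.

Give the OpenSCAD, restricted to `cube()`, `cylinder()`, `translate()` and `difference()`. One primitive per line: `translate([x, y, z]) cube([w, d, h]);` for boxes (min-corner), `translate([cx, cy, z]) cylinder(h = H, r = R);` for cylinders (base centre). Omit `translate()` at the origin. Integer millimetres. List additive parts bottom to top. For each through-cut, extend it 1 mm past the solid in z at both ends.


difference() {
  cube([360, 180, 100]);
  translate([120, 80, -1]) cube([80, 80, 102]);
}


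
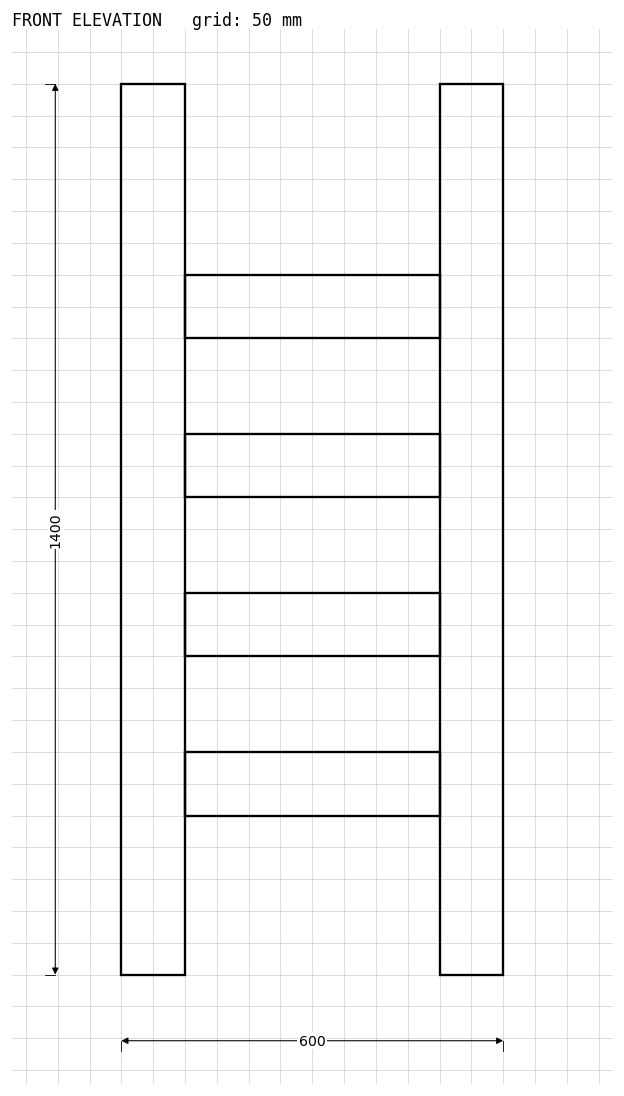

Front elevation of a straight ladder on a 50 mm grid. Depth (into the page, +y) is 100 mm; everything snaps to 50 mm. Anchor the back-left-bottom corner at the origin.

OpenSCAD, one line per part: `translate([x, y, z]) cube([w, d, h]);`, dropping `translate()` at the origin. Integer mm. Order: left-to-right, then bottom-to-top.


cube([100, 100, 1400]);
translate([100, 0, 250]) cube([400, 100, 100]);
translate([100, 0, 500]) cube([400, 100, 100]);
translate([100, 0, 750]) cube([400, 100, 100]);
translate([100, 0, 1000]) cube([400, 100, 100]);
translate([500, 0, 0]) cube([100, 100, 1400]);


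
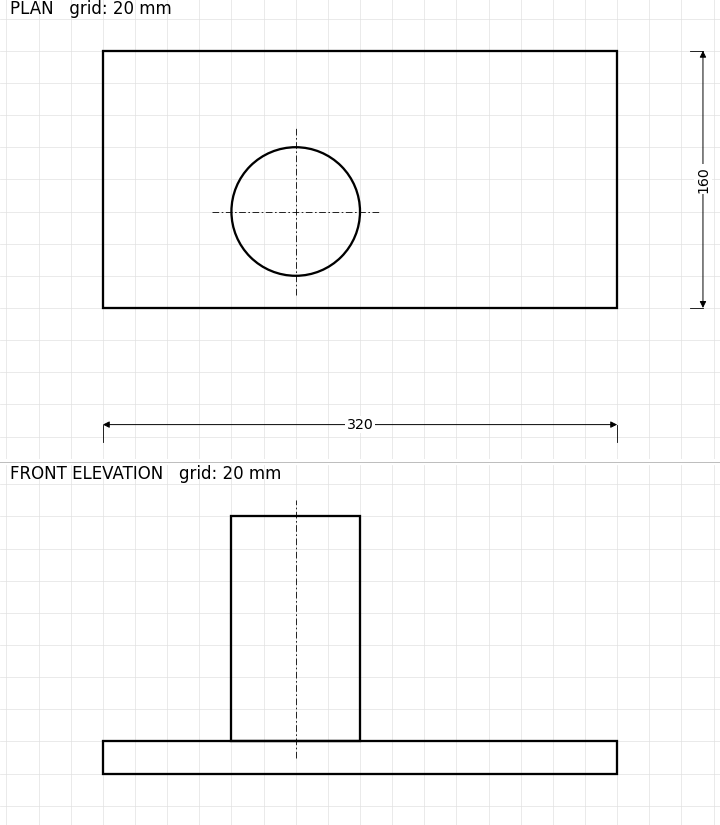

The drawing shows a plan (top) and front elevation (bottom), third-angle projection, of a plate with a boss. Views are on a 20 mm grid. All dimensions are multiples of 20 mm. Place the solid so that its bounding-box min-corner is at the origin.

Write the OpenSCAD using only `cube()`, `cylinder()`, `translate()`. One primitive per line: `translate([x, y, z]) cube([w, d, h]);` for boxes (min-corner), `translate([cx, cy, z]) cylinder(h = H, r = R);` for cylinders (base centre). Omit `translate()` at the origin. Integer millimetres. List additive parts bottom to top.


cube([320, 160, 20]);
translate([120, 60, 20]) cylinder(h = 140, r = 40);
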